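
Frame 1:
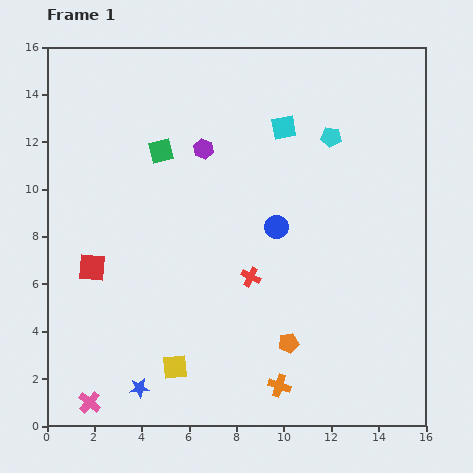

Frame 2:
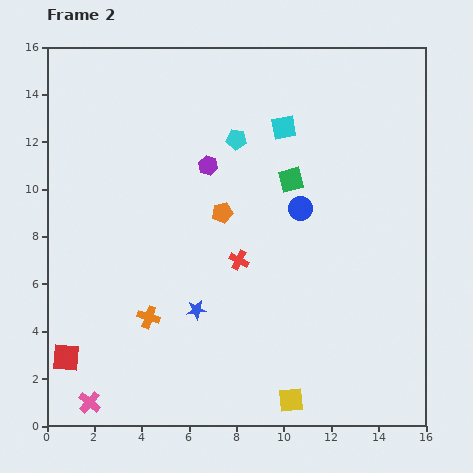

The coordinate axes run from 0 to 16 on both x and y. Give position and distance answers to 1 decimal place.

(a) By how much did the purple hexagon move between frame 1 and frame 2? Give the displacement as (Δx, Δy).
(0.2, -0.7)

The purple hexagon was at (6.6, 11.7) in frame 1 and (6.8, 11.0) in frame 2.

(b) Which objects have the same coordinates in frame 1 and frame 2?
the cyan square, the pink cross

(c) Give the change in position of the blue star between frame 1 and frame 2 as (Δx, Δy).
(2.4, 3.3)

The blue star was at (3.9, 1.6) in frame 1 and (6.3, 4.9) in frame 2.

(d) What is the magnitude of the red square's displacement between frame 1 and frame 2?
4.0

The red square moved from (1.9, 6.7) to (0.8, 2.9), a distance of √(1.1² + 3.8²) ≈ 4.0.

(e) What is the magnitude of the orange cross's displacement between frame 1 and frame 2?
6.2

The orange cross moved from (9.8, 1.7) to (4.3, 4.6), a distance of √(5.5² + 2.9²) ≈ 6.2.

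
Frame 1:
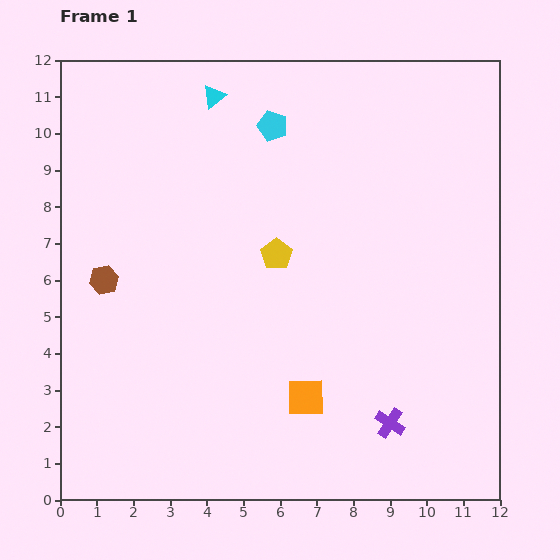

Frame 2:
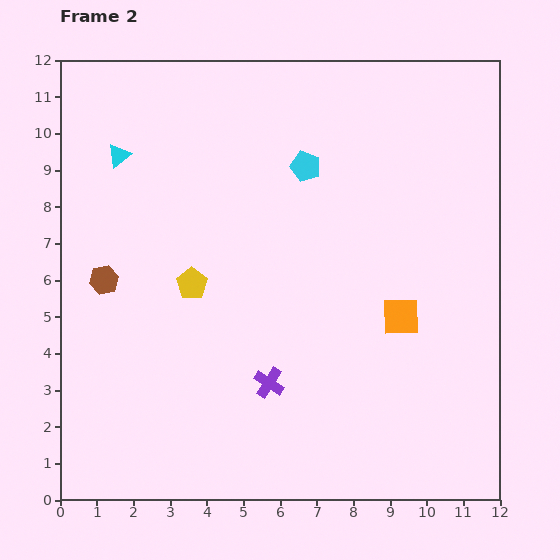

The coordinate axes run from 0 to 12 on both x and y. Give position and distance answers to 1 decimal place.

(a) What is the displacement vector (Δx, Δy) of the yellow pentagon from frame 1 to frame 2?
(-2.3, -0.8)

The yellow pentagon was at (5.9, 6.7) in frame 1 and (3.6, 5.9) in frame 2.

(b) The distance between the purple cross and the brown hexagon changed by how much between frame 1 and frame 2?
-3.4

Distance in frame 1: 8.7. Distance in frame 2: 5.3.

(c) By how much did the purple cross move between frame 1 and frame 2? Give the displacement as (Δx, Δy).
(-3.3, 1.1)

The purple cross was at (9.0, 2.1) in frame 1 and (5.7, 3.2) in frame 2.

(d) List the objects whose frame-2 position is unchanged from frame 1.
the brown hexagon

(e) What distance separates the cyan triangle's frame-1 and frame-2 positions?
3.1

The cyan triangle moved from (4.2, 11.0) to (1.6, 9.4), a distance of √(2.6² + 1.6²) ≈ 3.1.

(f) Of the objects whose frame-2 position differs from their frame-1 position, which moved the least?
the cyan pentagon

(moved 1.4)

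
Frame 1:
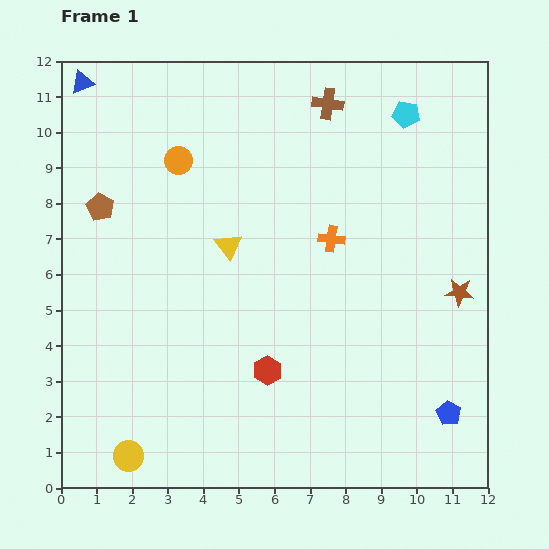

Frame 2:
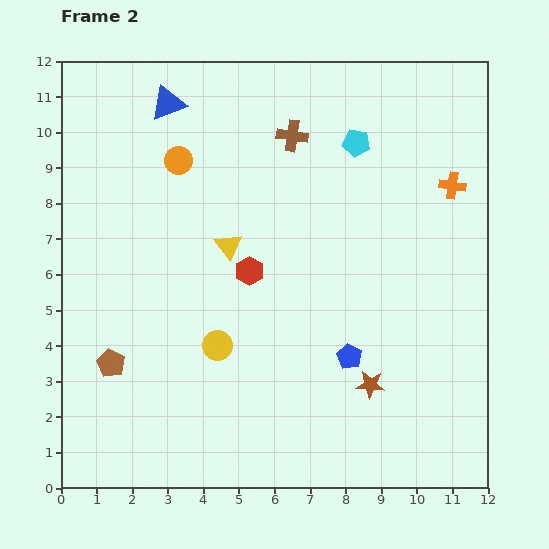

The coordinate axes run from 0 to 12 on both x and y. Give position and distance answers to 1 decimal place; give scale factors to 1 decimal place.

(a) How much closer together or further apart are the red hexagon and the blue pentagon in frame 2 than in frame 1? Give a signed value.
-1.5

Distance in frame 1: 5.2. Distance in frame 2: 3.7.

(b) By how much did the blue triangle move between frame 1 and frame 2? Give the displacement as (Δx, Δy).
(2.4, -0.6)

The blue triangle was at (0.6, 11.4) in frame 1 and (3.0, 10.8) in frame 2.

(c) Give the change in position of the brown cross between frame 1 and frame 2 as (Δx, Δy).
(-1.0, -0.9)

The brown cross was at (7.5, 10.8) in frame 1 and (6.5, 9.9) in frame 2.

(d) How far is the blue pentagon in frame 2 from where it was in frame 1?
3.2

The blue pentagon moved from (10.9, 2.1) to (8.1, 3.7), a distance of √(2.8² + 1.6²) ≈ 3.2.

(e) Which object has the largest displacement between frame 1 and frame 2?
the brown pentagon

(moved 4.4; next 4.0)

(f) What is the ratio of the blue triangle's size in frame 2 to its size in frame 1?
1.5×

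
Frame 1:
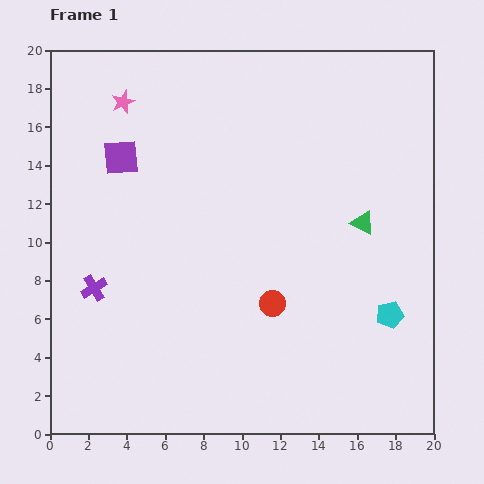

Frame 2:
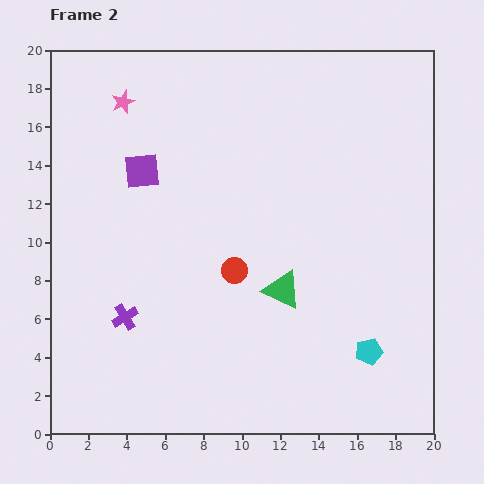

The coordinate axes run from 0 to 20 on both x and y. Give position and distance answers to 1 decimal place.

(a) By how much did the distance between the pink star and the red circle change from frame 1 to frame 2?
-2.6

Distance in frame 1: 13.1. Distance in frame 2: 10.5.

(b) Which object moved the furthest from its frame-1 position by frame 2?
the green triangle

(moved 5.5; next 2.6)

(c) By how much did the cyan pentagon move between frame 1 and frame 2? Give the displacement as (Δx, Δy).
(-1.1, -1.9)

The cyan pentagon was at (17.7, 6.2) in frame 1 and (16.6, 4.3) in frame 2.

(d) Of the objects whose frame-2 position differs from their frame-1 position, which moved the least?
the purple square

(moved 1.3)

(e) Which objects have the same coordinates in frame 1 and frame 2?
the pink star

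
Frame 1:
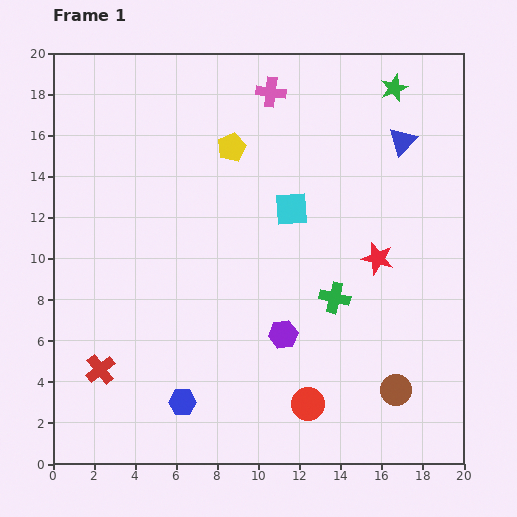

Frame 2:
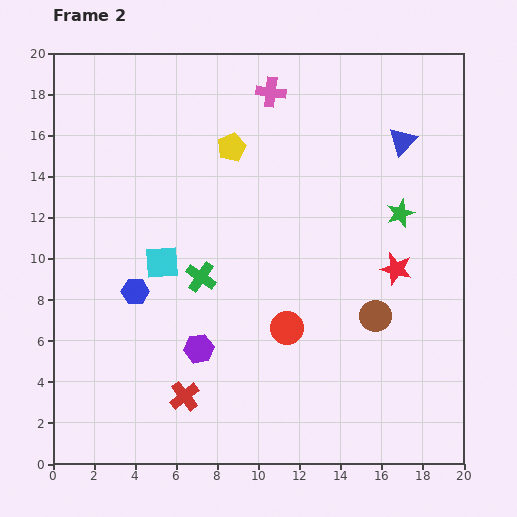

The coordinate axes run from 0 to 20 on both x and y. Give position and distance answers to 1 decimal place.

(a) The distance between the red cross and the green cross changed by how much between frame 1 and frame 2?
-6.0

Distance in frame 1: 11.9. Distance in frame 2: 5.9.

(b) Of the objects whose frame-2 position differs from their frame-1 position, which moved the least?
the red star

(moved 1.0)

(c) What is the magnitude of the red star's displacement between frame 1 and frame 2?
1.0

The red star moved from (15.8, 10.0) to (16.7, 9.5), a distance of √(0.9² + 0.5²) ≈ 1.0.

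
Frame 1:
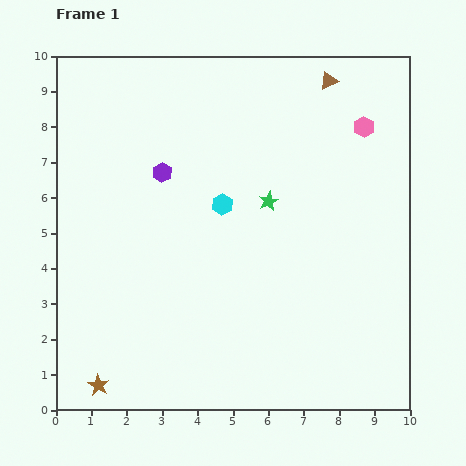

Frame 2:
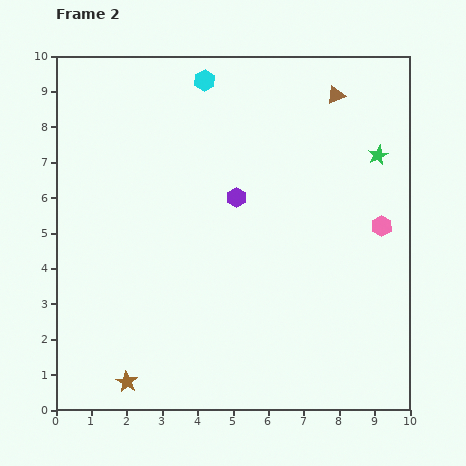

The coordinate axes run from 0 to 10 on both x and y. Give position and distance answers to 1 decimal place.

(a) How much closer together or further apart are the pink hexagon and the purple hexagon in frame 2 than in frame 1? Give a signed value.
-1.6

Distance in frame 1: 5.8. Distance in frame 2: 4.2.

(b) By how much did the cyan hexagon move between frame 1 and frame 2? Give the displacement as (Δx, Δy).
(-0.5, 3.5)

The cyan hexagon was at (4.7, 5.8) in frame 1 and (4.2, 9.3) in frame 2.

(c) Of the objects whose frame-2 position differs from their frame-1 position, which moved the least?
the brown triangle

(moved 0.4)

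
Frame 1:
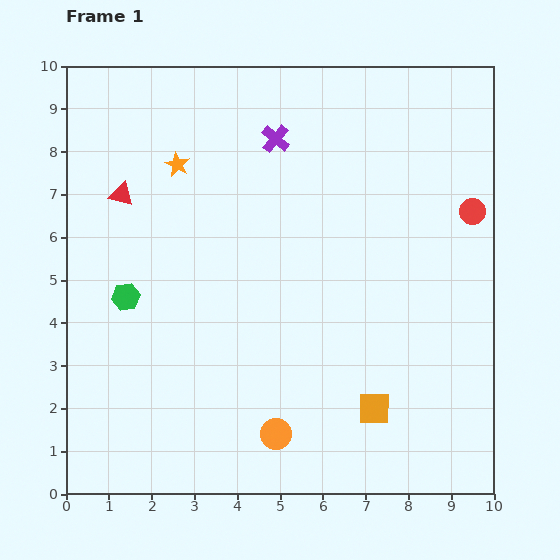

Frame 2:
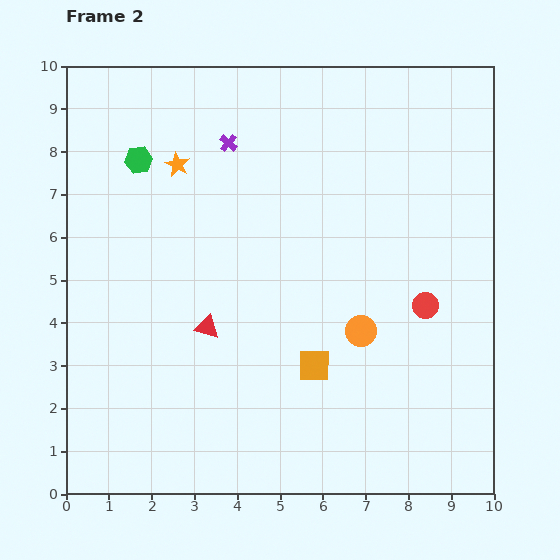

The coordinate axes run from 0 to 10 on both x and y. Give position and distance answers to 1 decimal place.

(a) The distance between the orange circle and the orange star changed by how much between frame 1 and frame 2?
-0.9

Distance in frame 1: 6.7. Distance in frame 2: 5.8.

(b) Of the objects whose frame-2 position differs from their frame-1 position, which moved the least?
the purple cross

(moved 1.1)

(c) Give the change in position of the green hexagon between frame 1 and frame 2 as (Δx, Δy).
(0.3, 3.2)

The green hexagon was at (1.4, 4.6) in frame 1 and (1.7, 7.8) in frame 2.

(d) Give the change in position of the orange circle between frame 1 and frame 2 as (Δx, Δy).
(2.0, 2.4)

The orange circle was at (4.9, 1.4) in frame 1 and (6.9, 3.8) in frame 2.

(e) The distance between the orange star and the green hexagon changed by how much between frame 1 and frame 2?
-2.4

Distance in frame 1: 3.3. Distance in frame 2: 0.9.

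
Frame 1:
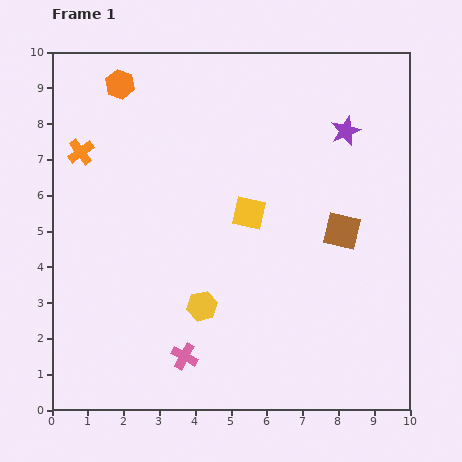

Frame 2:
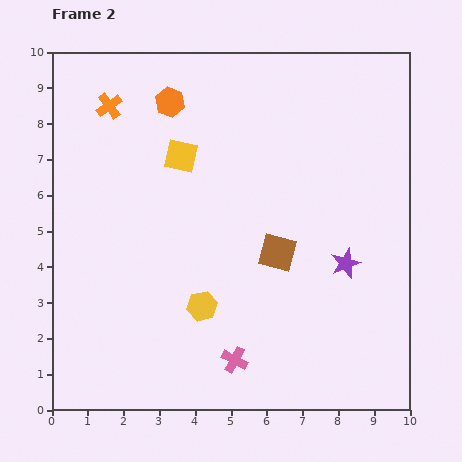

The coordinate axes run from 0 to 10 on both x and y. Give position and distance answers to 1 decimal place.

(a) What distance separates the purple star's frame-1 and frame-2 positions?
3.7

The purple star moved from (8.2, 7.8) to (8.2, 4.1), a distance of √(0.0² + 3.7²) ≈ 3.7.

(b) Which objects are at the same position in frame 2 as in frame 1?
the yellow hexagon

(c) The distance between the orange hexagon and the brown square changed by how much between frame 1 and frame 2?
-2.2

Distance in frame 1: 7.4. Distance in frame 2: 5.2.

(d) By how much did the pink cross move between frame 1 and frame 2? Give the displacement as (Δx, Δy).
(1.4, -0.1)

The pink cross was at (3.7, 1.5) in frame 1 and (5.1, 1.4) in frame 2.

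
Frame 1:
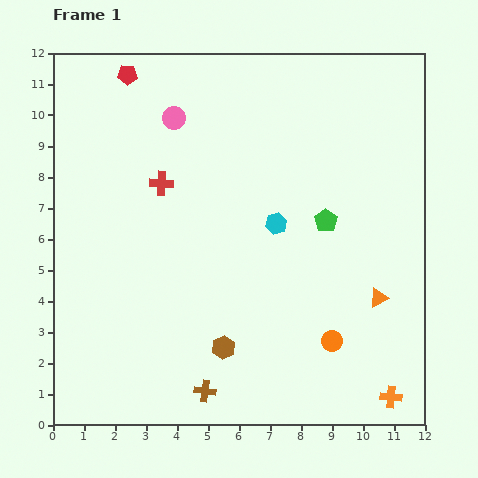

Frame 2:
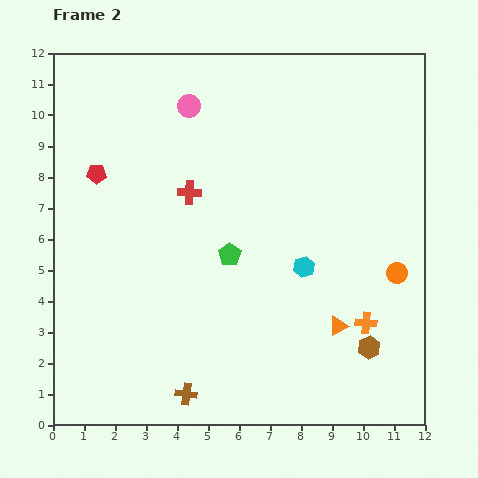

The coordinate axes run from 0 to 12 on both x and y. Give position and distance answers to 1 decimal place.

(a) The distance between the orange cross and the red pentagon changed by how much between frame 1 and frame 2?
-3.5

Distance in frame 1: 13.4. Distance in frame 2: 9.9.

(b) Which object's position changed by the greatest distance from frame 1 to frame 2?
the brown hexagon

(moved 4.7; next 3.4)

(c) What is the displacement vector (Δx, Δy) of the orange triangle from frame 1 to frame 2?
(-1.3, -0.9)

The orange triangle was at (10.5, 4.1) in frame 1 and (9.2, 3.2) in frame 2.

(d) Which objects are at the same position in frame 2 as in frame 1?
none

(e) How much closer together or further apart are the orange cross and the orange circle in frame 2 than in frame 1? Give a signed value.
-0.7

Distance in frame 1: 2.6. Distance in frame 2: 1.9.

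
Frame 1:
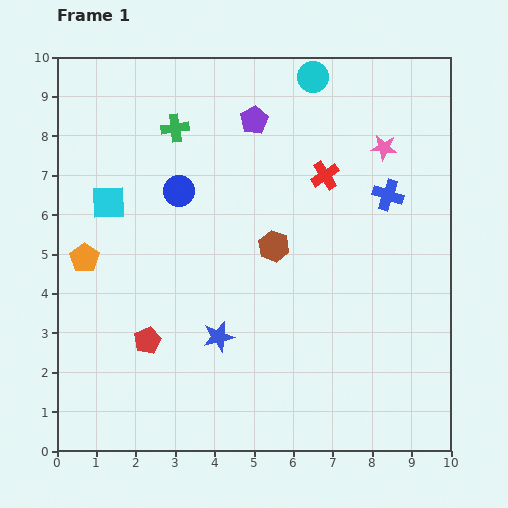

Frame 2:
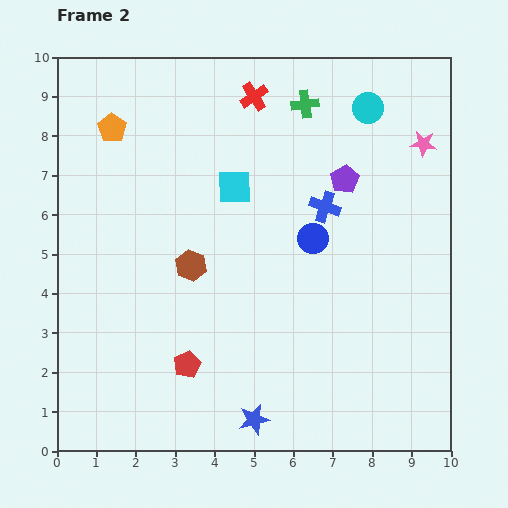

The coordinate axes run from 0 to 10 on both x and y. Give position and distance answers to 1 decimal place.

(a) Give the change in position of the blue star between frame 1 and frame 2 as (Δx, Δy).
(0.9, -2.1)

The blue star was at (4.1, 2.9) in frame 1 and (5.0, 0.8) in frame 2.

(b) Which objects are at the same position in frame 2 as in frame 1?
none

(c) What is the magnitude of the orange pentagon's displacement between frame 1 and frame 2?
3.4

The orange pentagon moved from (0.7, 4.9) to (1.4, 8.2), a distance of √(0.7² + 3.3²) ≈ 3.4.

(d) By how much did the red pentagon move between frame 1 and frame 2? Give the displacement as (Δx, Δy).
(1.0, -0.6)

The red pentagon was at (2.3, 2.8) in frame 1 and (3.3, 2.2) in frame 2.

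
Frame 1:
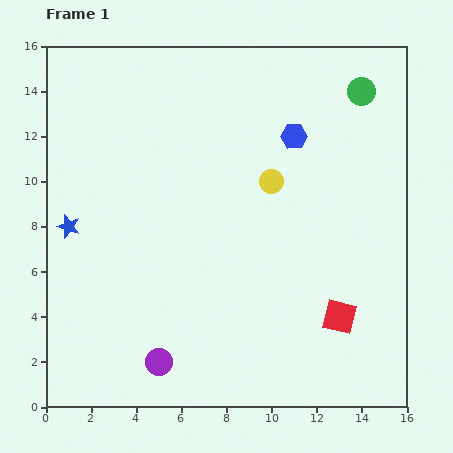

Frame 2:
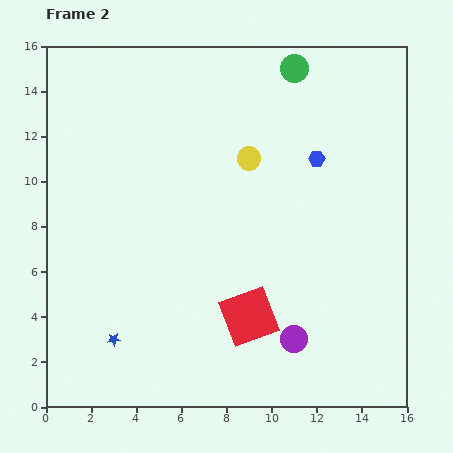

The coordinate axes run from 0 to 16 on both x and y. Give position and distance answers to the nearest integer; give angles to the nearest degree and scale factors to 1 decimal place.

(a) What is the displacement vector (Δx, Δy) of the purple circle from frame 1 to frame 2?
(6, 1)

The purple circle was at (5, 2) in frame 1 and (11, 3) in frame 2.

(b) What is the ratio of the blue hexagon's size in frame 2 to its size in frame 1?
0.6×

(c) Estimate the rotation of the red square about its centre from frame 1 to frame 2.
34° counter-clockwise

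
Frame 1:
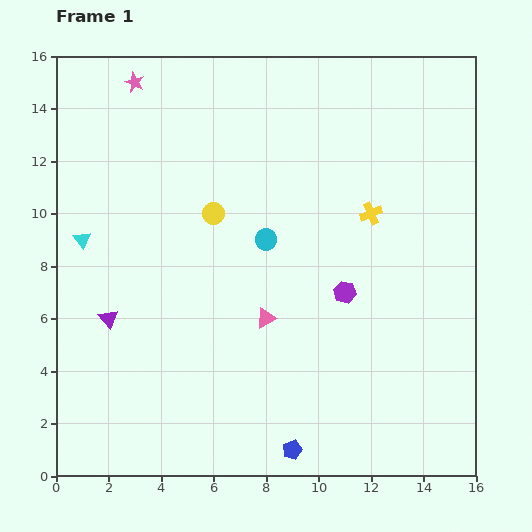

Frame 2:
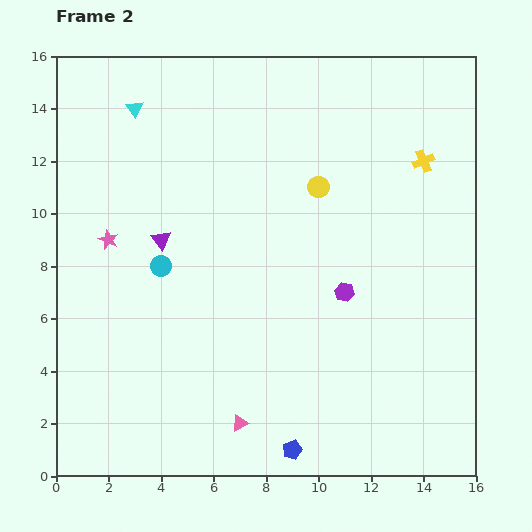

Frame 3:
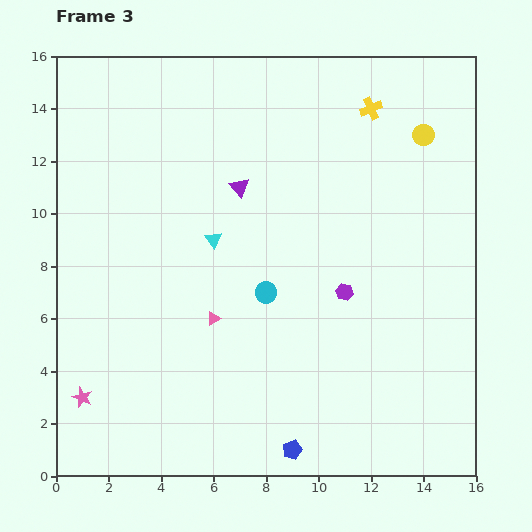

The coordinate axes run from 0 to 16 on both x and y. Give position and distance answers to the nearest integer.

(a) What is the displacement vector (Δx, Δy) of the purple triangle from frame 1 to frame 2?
(2, 3)

The purple triangle was at (2, 6) in frame 1 and (4, 9) in frame 2.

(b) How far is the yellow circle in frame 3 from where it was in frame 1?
9

The yellow circle moved from (6, 10) to (14, 13), a distance of √(8² + 3²) ≈ 9.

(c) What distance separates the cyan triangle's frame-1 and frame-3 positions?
5

The cyan triangle moved from (1, 9) to (6, 9), a distance of √(5² + 0²) ≈ 5.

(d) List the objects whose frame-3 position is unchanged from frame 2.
the purple hexagon, the blue pentagon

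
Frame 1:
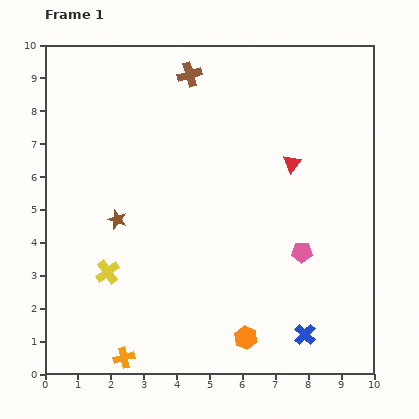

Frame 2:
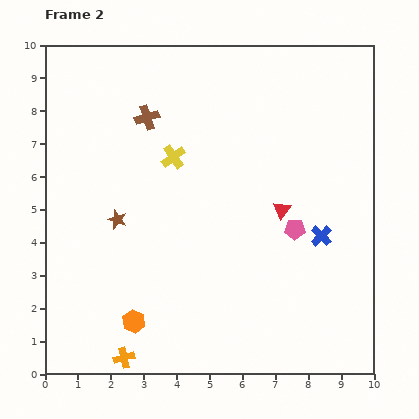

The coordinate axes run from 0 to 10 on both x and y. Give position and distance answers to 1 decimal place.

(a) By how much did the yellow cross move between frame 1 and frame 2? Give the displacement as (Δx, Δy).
(2.0, 3.5)

The yellow cross was at (1.9, 3.1) in frame 1 and (3.9, 6.6) in frame 2.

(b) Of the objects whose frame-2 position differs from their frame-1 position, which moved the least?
the pink pentagon

(moved 0.7)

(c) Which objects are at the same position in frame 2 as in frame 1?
the brown star, the orange cross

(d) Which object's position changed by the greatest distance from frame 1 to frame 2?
the yellow cross

(moved 4.0; next 3.4)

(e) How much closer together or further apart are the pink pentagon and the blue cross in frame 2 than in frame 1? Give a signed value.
-1.7

Distance in frame 1: 2.5. Distance in frame 2: 0.8.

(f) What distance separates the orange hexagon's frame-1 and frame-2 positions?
3.4

The orange hexagon moved from (6.1, 1.1) to (2.7, 1.6), a distance of √(3.4² + 0.5²) ≈ 3.4.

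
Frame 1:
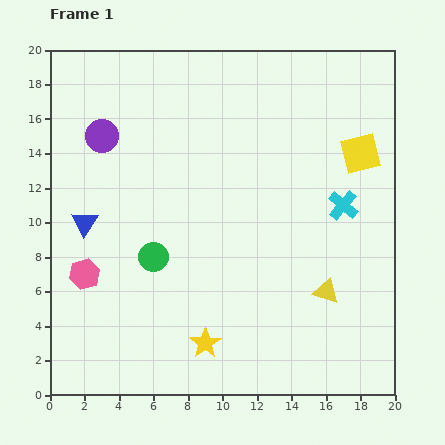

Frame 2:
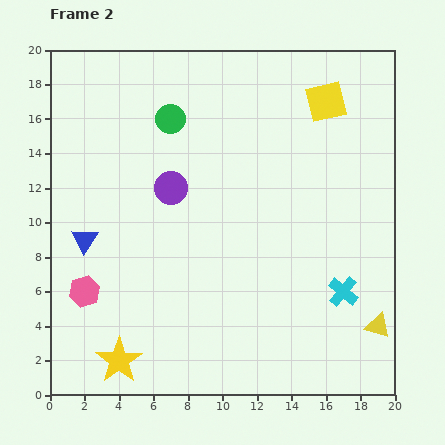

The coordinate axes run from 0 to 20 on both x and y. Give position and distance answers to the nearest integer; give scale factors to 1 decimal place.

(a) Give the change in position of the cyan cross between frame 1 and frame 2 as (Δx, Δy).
(0, -5)

The cyan cross was at (17, 11) in frame 1 and (17, 6) in frame 2.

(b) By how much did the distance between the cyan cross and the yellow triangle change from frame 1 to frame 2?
-2

Distance in frame 1: 5. Distance in frame 2: 3.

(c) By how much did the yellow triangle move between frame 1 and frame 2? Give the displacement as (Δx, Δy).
(3, -2)

The yellow triangle was at (16, 6) in frame 1 and (19, 4) in frame 2.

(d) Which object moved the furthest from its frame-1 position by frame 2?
the green circle

(moved 8; next 5)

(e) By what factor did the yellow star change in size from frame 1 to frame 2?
1.5×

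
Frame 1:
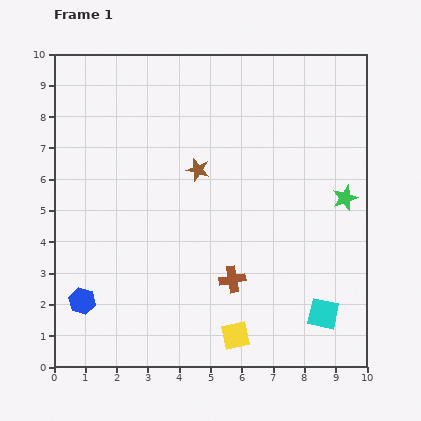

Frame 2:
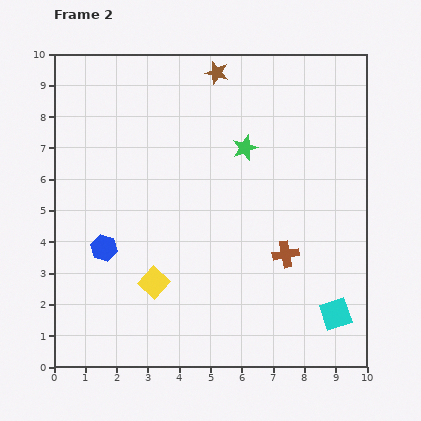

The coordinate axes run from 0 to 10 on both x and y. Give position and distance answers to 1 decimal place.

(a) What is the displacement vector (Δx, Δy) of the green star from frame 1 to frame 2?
(-3.2, 1.6)

The green star was at (9.3, 5.4) in frame 1 and (6.1, 7.0) in frame 2.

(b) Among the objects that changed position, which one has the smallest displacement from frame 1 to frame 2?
the cyan square

(moved 0.4)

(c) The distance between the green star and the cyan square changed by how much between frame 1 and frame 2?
+2.2

Distance in frame 1: 3.8. Distance in frame 2: 6.0.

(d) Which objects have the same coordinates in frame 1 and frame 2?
none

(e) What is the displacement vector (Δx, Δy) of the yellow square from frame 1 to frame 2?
(-2.6, 1.7)

The yellow square was at (5.8, 1.0) in frame 1 and (3.2, 2.7) in frame 2.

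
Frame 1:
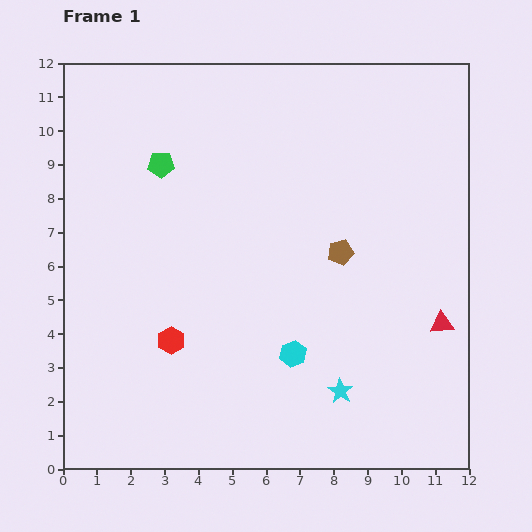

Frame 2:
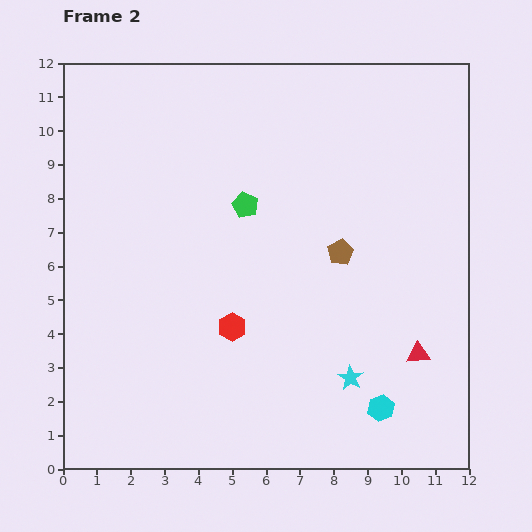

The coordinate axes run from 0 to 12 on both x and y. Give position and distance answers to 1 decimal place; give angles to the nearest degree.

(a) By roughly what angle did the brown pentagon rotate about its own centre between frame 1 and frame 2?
17° counter-clockwise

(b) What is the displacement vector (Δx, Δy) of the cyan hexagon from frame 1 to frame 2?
(2.6, -1.6)

The cyan hexagon was at (6.8, 3.4) in frame 1 and (9.4, 1.8) in frame 2.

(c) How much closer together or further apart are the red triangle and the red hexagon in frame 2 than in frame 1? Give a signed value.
-2.4

Distance in frame 1: 8.0. Distance in frame 2: 5.6.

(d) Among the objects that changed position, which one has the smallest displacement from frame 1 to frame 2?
the cyan star

(moved 0.5)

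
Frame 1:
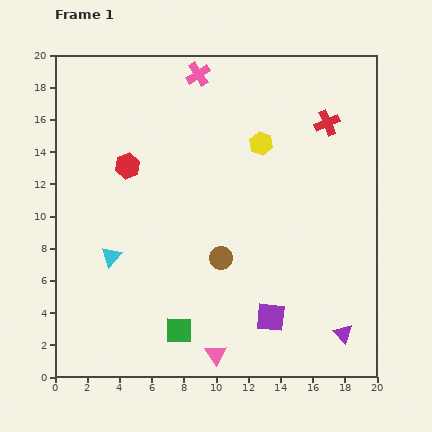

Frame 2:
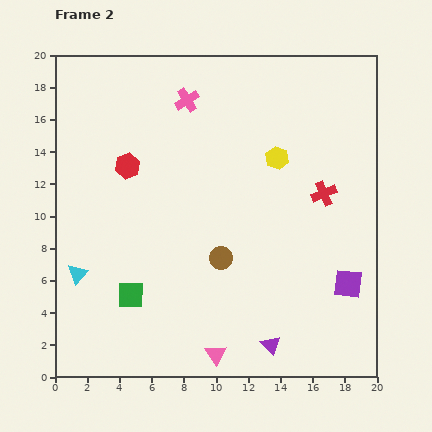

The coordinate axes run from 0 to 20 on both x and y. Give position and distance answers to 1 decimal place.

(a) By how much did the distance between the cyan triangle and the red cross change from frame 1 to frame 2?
+0.3

Distance in frame 1: 15.8. Distance in frame 2: 16.1.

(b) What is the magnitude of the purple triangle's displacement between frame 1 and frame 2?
4.6

The purple triangle moved from (17.9, 2.7) to (13.4, 2.0), a distance of √(4.5² + 0.7²) ≈ 4.6.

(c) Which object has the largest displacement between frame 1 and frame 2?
the purple square

(moved 5.2; next 4.6)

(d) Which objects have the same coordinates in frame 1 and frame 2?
the red hexagon, the pink triangle, the brown circle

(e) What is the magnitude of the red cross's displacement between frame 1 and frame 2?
4.4

The red cross moved from (16.9, 15.8) to (16.7, 11.4), a distance of √(0.2² + 4.4²) ≈ 4.4.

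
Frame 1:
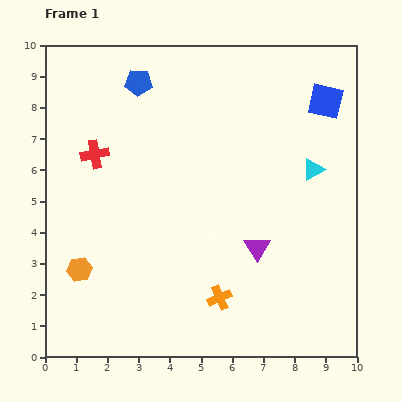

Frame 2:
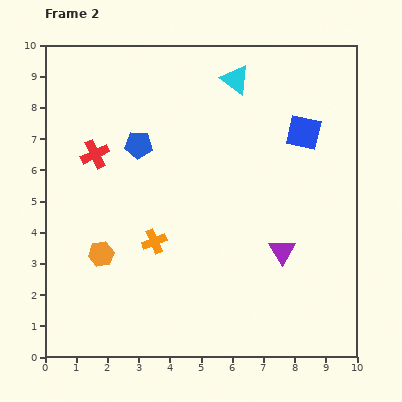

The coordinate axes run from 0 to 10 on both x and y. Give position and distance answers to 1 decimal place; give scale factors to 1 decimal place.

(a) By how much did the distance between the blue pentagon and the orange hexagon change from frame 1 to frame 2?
-2.6

Distance in frame 1: 6.3. Distance in frame 2: 3.7.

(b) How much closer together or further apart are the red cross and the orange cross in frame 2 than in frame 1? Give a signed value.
-2.7

Distance in frame 1: 6.1. Distance in frame 2: 3.4.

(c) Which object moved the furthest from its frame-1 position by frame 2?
the cyan triangle

(moved 3.8; next 2.8)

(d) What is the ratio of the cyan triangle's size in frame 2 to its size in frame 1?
1.3×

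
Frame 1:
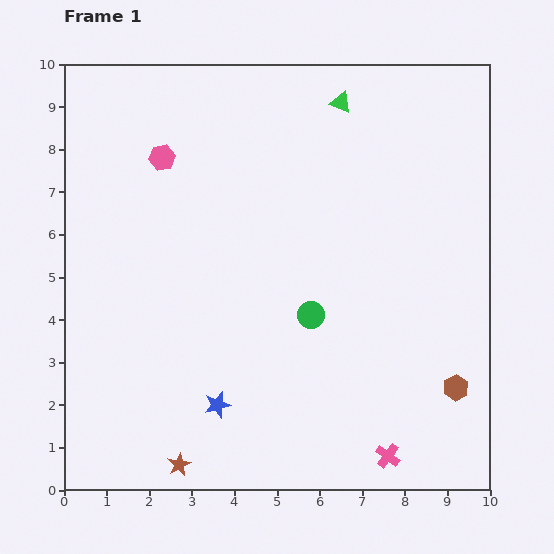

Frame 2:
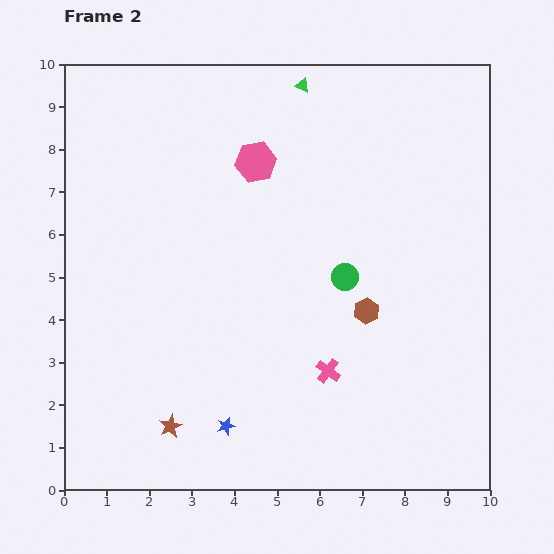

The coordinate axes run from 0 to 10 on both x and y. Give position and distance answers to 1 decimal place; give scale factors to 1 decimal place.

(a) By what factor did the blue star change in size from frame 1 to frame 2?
0.7×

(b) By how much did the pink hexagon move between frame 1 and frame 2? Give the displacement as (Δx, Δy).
(2.2, -0.1)

The pink hexagon was at (2.3, 7.8) in frame 1 and (4.5, 7.7) in frame 2.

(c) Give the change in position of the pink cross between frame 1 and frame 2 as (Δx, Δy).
(-1.4, 2.0)

The pink cross was at (7.6, 0.8) in frame 1 and (6.2, 2.8) in frame 2.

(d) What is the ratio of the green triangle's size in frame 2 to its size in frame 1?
0.7×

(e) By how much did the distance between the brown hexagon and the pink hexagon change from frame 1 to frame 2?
-4.4

Distance in frame 1: 8.8. Distance in frame 2: 4.4.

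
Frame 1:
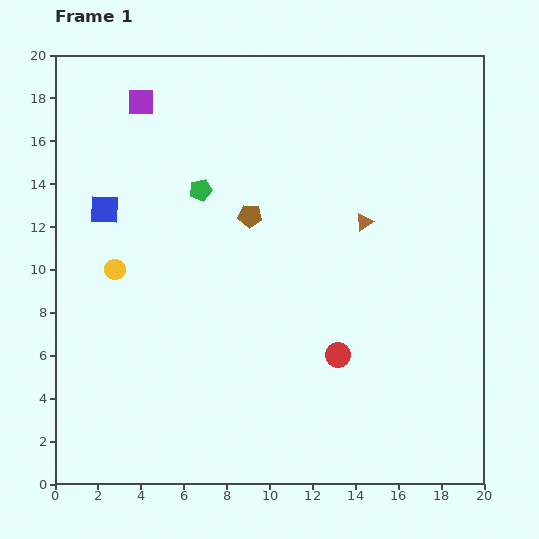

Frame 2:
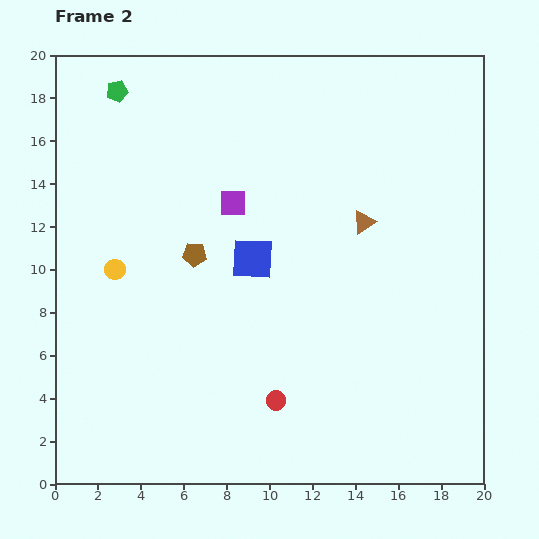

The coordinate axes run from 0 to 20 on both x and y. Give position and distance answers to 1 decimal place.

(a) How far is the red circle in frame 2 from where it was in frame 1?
3.6

The red circle moved from (13.2, 6.0) to (10.3, 3.9), a distance of √(2.9² + 2.1²) ≈ 3.6.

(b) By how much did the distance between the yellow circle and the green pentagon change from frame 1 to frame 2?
+2.9

Distance in frame 1: 5.4. Distance in frame 2: 8.3.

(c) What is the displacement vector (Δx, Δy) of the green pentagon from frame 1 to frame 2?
(-3.9, 4.6)

The green pentagon was at (6.8, 13.7) in frame 1 and (2.9, 18.3) in frame 2.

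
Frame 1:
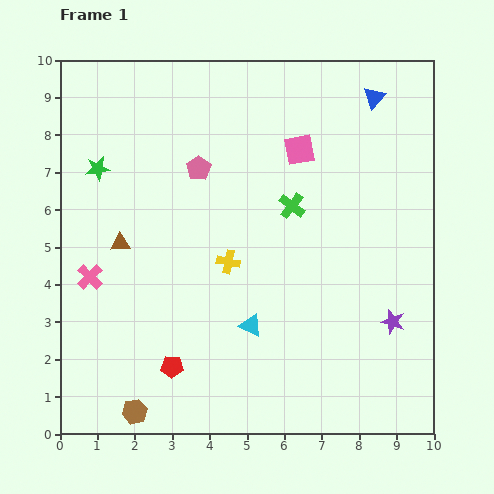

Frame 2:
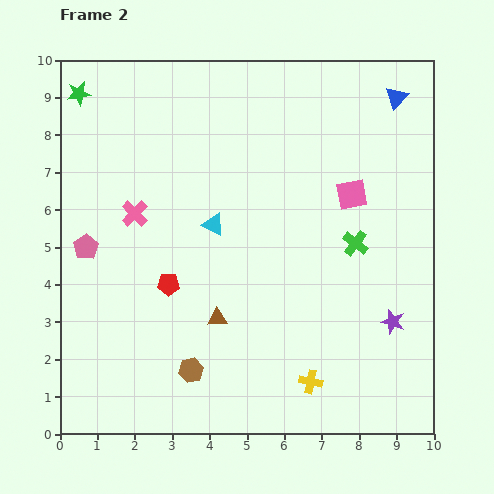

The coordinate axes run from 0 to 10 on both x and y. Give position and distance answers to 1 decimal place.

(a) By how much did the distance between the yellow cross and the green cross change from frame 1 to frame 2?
+1.6

Distance in frame 1: 2.3. Distance in frame 2: 3.9.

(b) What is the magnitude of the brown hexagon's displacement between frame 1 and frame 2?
1.9

The brown hexagon moved from (2.0, 0.6) to (3.5, 1.7), a distance of √(1.5² + 1.1²) ≈ 1.9.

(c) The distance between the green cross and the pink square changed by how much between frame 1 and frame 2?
-0.2

Distance in frame 1: 1.5. Distance in frame 2: 1.3.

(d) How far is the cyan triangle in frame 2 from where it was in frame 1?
2.9

The cyan triangle moved from (5.1, 2.9) to (4.1, 5.6), a distance of √(1.0² + 2.7²) ≈ 2.9.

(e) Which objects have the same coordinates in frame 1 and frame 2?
the purple star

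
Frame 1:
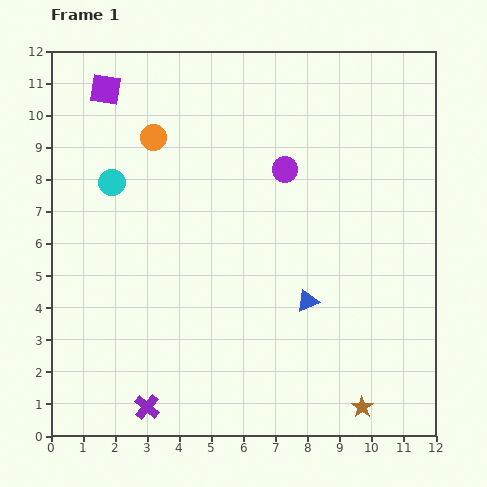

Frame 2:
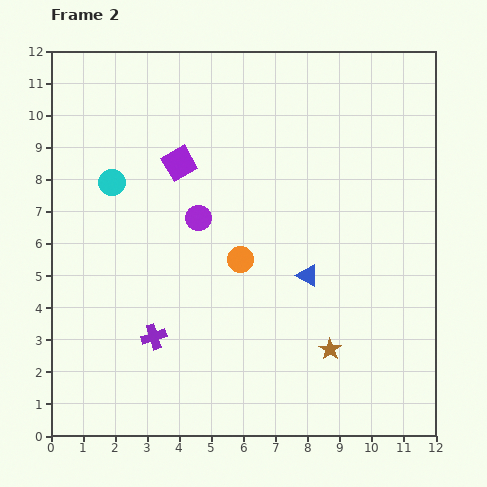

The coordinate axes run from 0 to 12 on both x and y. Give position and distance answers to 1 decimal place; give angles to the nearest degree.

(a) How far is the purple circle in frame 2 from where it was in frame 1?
3.1

The purple circle moved from (7.3, 8.3) to (4.6, 6.8), a distance of √(2.7² + 1.5²) ≈ 3.1.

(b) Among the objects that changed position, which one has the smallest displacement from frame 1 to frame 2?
the blue triangle

(moved 0.8)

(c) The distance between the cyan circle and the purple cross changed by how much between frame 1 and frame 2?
-2.1

Distance in frame 1: 7.1. Distance in frame 2: 5.0.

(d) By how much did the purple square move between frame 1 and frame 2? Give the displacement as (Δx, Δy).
(2.3, -2.3)

The purple square was at (1.7, 10.8) in frame 1 and (4.0, 8.5) in frame 2.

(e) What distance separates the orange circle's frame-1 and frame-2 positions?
4.7

The orange circle moved from (3.2, 9.3) to (5.9, 5.5), a distance of √(2.7² + 3.8²) ≈ 4.7.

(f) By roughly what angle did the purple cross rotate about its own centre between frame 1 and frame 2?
32° clockwise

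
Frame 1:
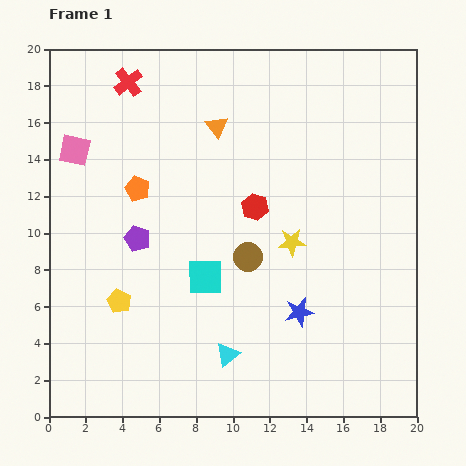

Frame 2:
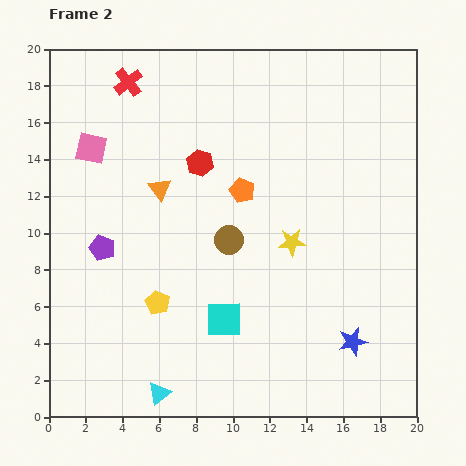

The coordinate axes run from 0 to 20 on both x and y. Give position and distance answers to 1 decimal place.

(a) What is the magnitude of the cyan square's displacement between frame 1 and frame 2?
2.5

The cyan square moved from (8.5, 7.6) to (9.5, 5.3), a distance of √(1.0² + 2.3²) ≈ 2.5.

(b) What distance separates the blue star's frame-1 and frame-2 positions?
3.3

The blue star moved from (13.6, 5.7) to (16.5, 4.1), a distance of √(2.9² + 1.6²) ≈ 3.3.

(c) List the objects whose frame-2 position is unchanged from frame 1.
the yellow star, the red cross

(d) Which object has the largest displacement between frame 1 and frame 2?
the orange pentagon

(moved 5.7; next 4.6)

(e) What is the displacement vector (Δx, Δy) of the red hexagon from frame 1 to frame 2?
(-3.0, 2.4)

The red hexagon was at (11.2, 11.4) in frame 1 and (8.2, 13.8) in frame 2.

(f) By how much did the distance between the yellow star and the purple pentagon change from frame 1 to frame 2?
+1.9

Distance in frame 1: 8.4. Distance in frame 2: 10.3.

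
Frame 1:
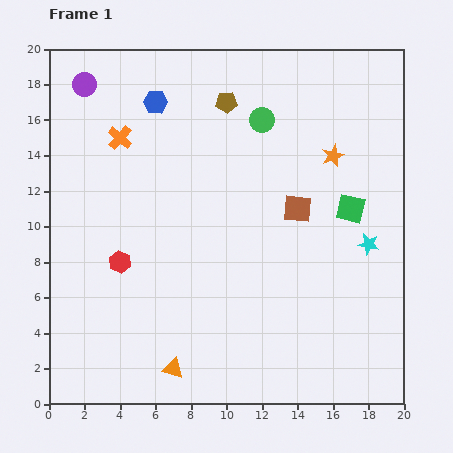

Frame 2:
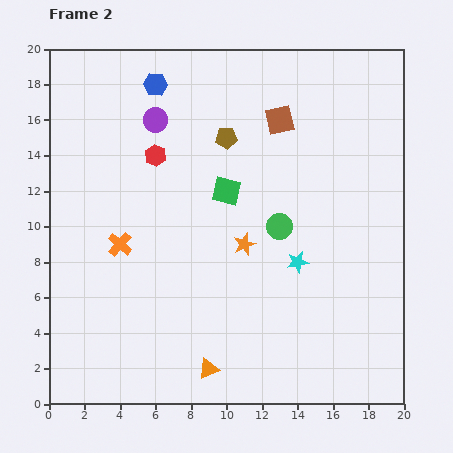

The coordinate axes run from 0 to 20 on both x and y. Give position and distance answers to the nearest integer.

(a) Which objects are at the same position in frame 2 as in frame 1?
none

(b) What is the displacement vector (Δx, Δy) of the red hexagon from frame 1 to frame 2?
(2, 6)

The red hexagon was at (4, 8) in frame 1 and (6, 14) in frame 2.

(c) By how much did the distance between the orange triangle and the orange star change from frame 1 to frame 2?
-8

Distance in frame 1: 15. Distance in frame 2: 7.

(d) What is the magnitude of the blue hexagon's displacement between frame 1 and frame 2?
1

The blue hexagon moved from (6, 17) to (6, 18), a distance of √(0² + 1²) ≈ 1.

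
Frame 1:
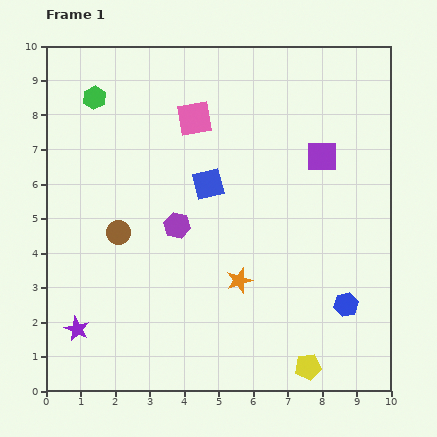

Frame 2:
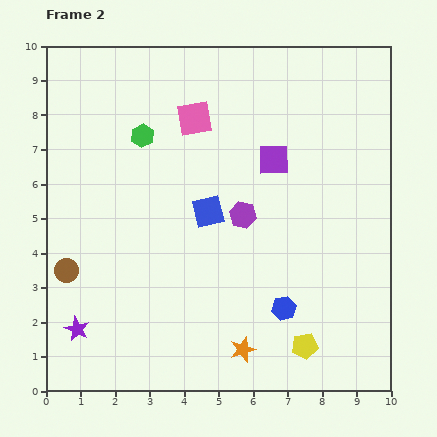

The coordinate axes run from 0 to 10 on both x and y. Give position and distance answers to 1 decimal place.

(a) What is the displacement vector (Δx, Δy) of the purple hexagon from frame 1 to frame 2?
(1.9, 0.3)

The purple hexagon was at (3.8, 4.8) in frame 1 and (5.7, 5.1) in frame 2.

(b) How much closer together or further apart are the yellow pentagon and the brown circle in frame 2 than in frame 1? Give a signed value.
+0.5

Distance in frame 1: 6.7. Distance in frame 2: 7.2.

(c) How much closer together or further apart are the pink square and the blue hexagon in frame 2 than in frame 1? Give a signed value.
-0.9

Distance in frame 1: 7.0. Distance in frame 2: 6.1.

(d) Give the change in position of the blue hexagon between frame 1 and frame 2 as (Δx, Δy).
(-1.8, -0.1)

The blue hexagon was at (8.7, 2.5) in frame 1 and (6.9, 2.4) in frame 2.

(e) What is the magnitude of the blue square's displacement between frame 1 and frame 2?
0.8

The blue square moved from (4.7, 6.0) to (4.7, 5.2), a distance of √(0.0² + 0.8²) ≈ 0.8.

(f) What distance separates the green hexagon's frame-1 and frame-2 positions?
1.8

The green hexagon moved from (1.4, 8.5) to (2.8, 7.4), a distance of √(1.4² + 1.1²) ≈ 1.8.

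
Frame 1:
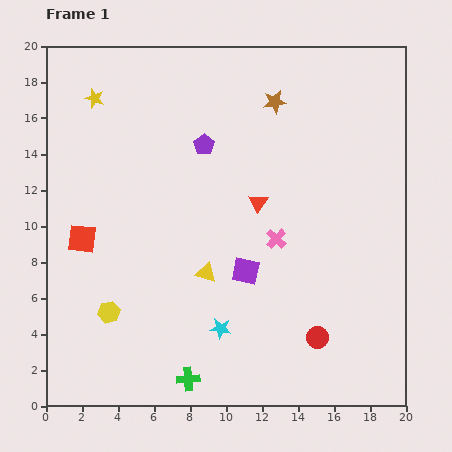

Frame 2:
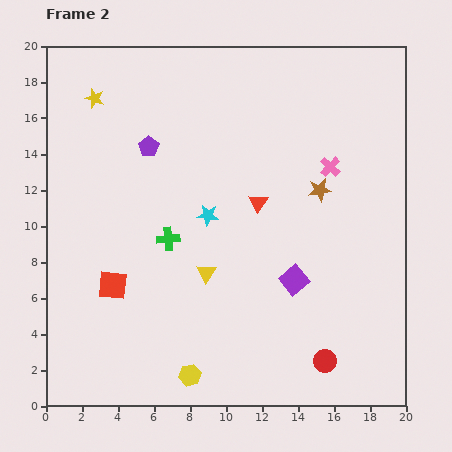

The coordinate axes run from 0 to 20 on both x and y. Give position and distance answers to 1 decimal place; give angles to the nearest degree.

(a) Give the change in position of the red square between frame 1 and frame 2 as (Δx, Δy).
(1.7, -2.6)

The red square was at (2.0, 9.3) in frame 1 and (3.7, 6.7) in frame 2.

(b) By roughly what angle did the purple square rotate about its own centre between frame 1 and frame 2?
39° clockwise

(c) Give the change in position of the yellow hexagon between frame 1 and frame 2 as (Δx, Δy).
(4.5, -3.5)

The yellow hexagon was at (3.5, 5.2) in frame 1 and (8.0, 1.7) in frame 2.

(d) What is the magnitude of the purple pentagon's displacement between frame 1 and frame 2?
3.1

The purple pentagon moved from (8.8, 14.5) to (5.7, 14.4), a distance of √(3.1² + 0.1²) ≈ 3.1.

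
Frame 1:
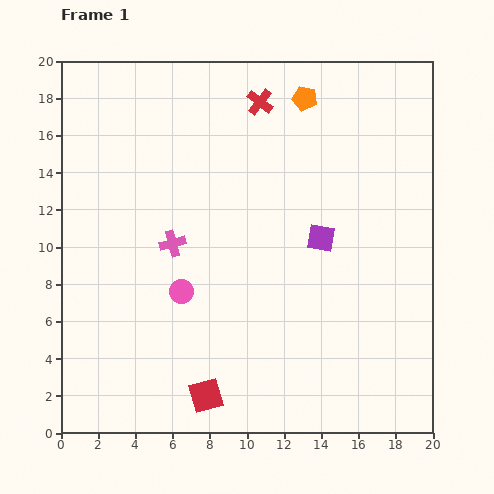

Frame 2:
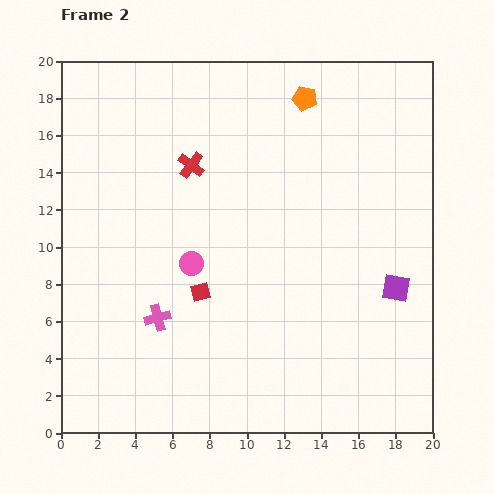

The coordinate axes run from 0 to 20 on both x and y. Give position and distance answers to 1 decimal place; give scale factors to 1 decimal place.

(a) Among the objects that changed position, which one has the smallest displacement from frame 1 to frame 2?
the pink circle

(moved 1.6)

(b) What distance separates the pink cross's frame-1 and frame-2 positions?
4.1

The pink cross moved from (6.0, 10.2) to (5.2, 6.2), a distance of √(0.8² + 4.0²) ≈ 4.1.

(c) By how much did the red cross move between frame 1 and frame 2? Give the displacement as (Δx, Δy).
(-3.7, -3.4)

The red cross was at (10.7, 17.8) in frame 1 and (7.0, 14.4) in frame 2.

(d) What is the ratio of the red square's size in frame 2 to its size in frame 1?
0.6×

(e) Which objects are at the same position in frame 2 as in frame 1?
the orange pentagon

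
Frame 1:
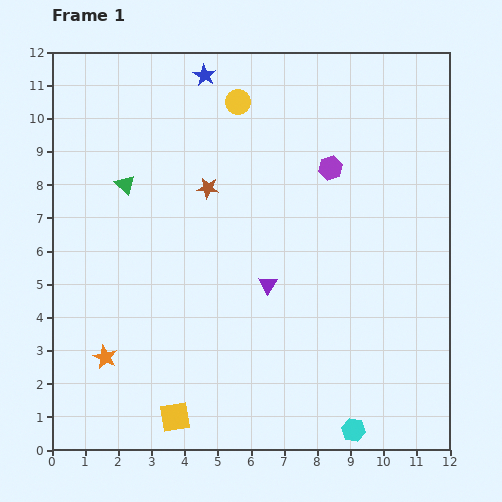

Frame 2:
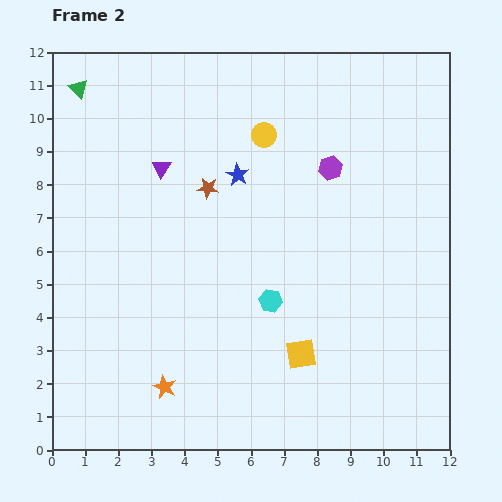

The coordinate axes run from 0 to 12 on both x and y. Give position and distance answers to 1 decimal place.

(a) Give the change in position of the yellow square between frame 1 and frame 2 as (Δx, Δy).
(3.8, 1.9)

The yellow square was at (3.7, 1.0) in frame 1 and (7.5, 2.9) in frame 2.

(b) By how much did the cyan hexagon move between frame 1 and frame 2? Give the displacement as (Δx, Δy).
(-2.5, 3.9)

The cyan hexagon was at (9.1, 0.6) in frame 1 and (6.6, 4.5) in frame 2.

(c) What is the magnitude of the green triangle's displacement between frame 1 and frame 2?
3.2

The green triangle moved from (2.2, 8.0) to (0.8, 10.9), a distance of √(1.4² + 2.9²) ≈ 3.2.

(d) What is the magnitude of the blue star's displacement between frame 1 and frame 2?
3.2

The blue star moved from (4.6, 11.3) to (5.6, 8.3), a distance of √(1.0² + 3.0²) ≈ 3.2.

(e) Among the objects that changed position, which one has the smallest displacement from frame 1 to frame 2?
the yellow circle

(moved 1.3)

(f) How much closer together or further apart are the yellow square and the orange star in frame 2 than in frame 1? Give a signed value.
+1.4

Distance in frame 1: 2.8. Distance in frame 2: 4.2.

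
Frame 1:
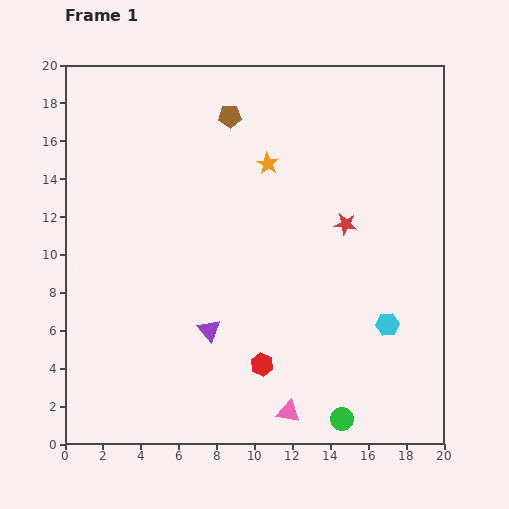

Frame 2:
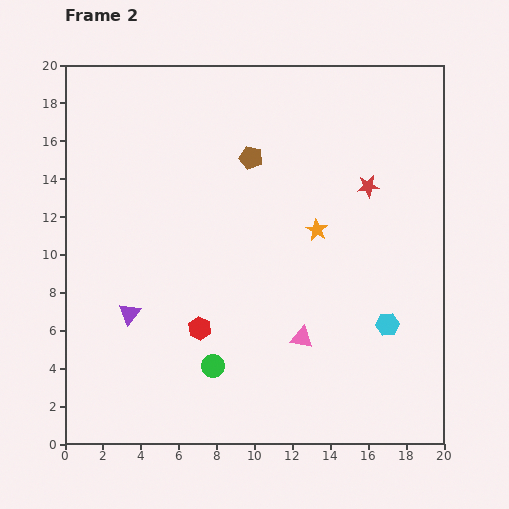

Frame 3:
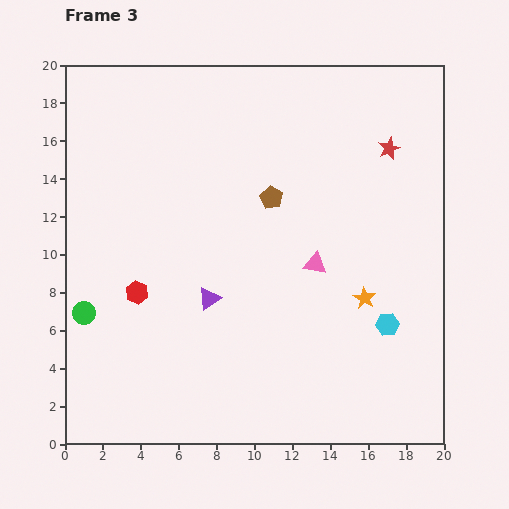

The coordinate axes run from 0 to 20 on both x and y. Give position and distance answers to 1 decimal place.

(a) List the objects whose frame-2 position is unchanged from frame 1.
the cyan hexagon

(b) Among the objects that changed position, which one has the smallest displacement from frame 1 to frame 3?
the purple triangle

(moved 1.7)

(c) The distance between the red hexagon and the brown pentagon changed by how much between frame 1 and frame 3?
-4.5

Distance in frame 1: 13.2. Distance in frame 3: 8.7.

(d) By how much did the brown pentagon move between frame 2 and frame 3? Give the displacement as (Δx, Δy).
(1.1, -2.1)

The brown pentagon was at (9.8, 15.1) in frame 2 and (10.9, 13.0) in frame 3.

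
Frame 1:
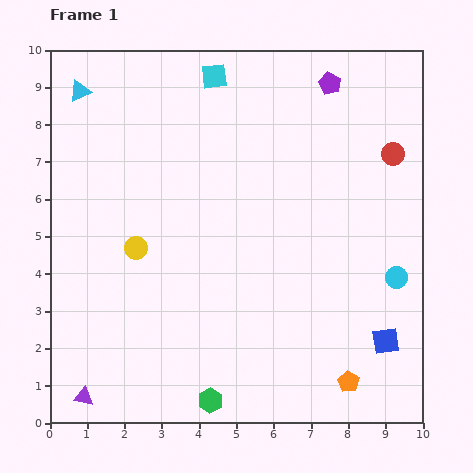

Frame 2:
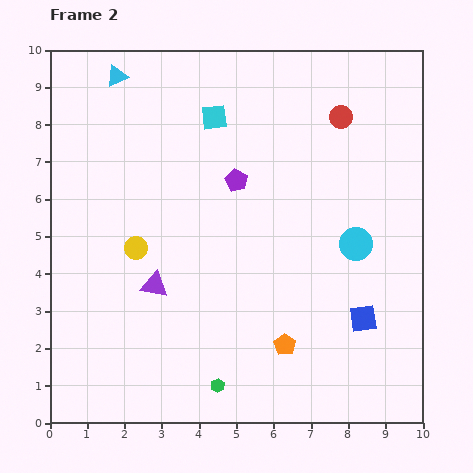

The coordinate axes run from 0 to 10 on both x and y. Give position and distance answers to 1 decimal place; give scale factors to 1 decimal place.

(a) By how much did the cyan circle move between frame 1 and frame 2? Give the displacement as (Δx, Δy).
(-1.1, 0.9)

The cyan circle was at (9.3, 3.9) in frame 1 and (8.2, 4.8) in frame 2.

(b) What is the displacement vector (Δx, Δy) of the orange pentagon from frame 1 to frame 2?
(-1.7, 1.0)

The orange pentagon was at (8.0, 1.1) in frame 1 and (6.3, 2.1) in frame 2.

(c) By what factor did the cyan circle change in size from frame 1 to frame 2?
1.5×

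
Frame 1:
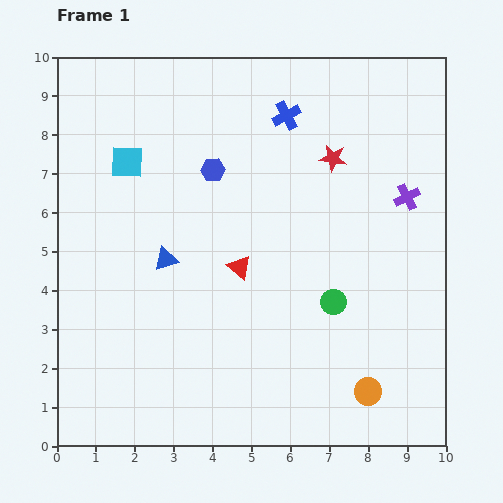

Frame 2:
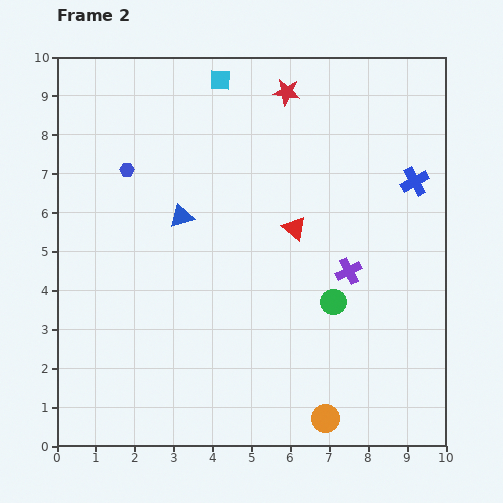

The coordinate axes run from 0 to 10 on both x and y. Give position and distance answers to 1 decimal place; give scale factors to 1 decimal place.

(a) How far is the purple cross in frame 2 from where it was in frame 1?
2.4

The purple cross moved from (9.0, 6.4) to (7.5, 4.5), a distance of √(1.5² + 1.9²) ≈ 2.4.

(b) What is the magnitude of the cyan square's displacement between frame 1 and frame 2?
3.2

The cyan square moved from (1.8, 7.3) to (4.2, 9.4), a distance of √(2.4² + 2.1²) ≈ 3.2.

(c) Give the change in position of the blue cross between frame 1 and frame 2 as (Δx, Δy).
(3.3, -1.7)

The blue cross was at (5.9, 8.5) in frame 1 and (9.2, 6.8) in frame 2.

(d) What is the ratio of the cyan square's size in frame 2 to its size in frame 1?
0.6×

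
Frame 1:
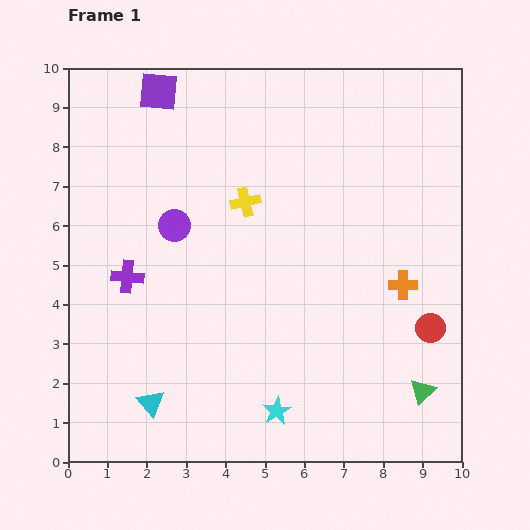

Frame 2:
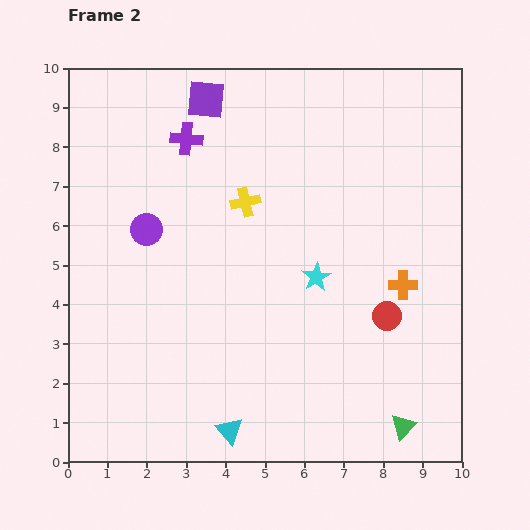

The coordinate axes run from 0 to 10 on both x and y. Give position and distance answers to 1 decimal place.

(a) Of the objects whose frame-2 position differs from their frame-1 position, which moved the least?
the purple circle

(moved 0.7)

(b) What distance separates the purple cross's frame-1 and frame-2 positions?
3.8

The purple cross moved from (1.5, 4.7) to (3.0, 8.2), a distance of √(1.5² + 3.5²) ≈ 3.8.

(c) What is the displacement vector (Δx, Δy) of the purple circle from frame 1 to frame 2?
(-0.7, -0.1)

The purple circle was at (2.7, 6.0) in frame 1 and (2.0, 5.9) in frame 2.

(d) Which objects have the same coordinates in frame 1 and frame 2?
the orange cross, the yellow cross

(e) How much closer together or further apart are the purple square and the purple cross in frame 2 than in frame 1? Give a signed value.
-3.7

Distance in frame 1: 4.8. Distance in frame 2: 1.1.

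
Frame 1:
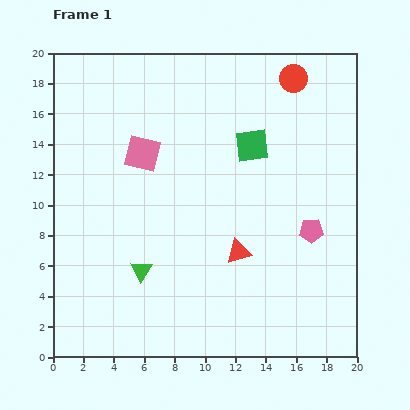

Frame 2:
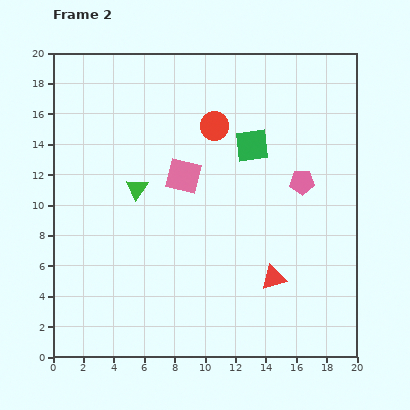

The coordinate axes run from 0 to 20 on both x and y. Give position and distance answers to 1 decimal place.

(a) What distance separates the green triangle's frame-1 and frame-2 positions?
5.4

The green triangle moved from (5.8, 5.7) to (5.5, 11.1), a distance of √(0.3² + 5.4²) ≈ 5.4.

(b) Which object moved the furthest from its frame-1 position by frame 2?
the red circle

(moved 6.1; next 5.4)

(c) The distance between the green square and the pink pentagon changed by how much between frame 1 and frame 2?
-2.7

Distance in frame 1: 6.8. Distance in frame 2: 4.1.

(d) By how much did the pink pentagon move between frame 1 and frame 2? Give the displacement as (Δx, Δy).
(-0.6, 3.2)

The pink pentagon was at (17.0, 8.3) in frame 1 and (16.4, 11.5) in frame 2.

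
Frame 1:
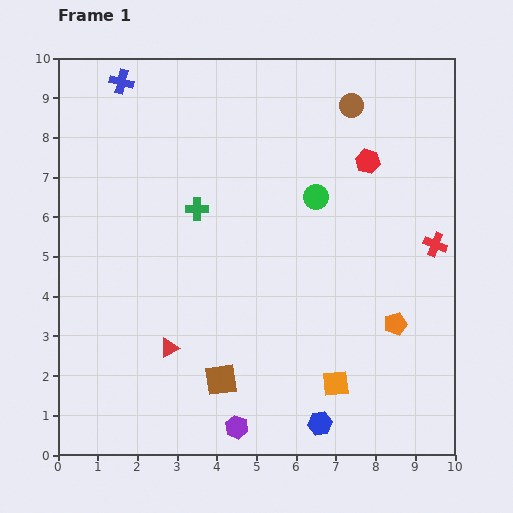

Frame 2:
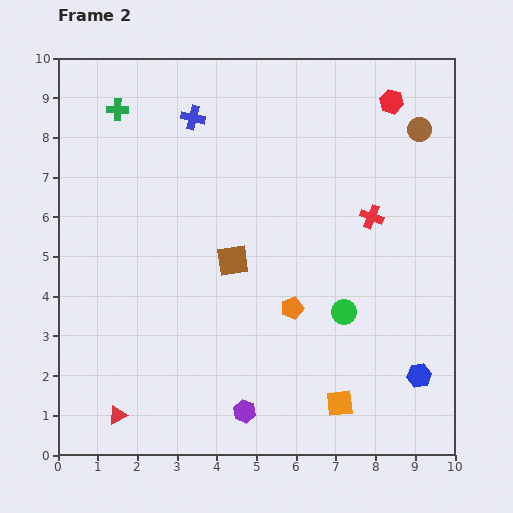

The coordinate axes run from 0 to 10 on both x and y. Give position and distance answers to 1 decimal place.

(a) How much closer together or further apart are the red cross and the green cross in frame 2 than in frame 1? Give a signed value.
+0.8

Distance in frame 1: 6.1. Distance in frame 2: 6.9.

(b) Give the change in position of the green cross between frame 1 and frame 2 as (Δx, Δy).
(-2.0, 2.5)

The green cross was at (3.5, 6.2) in frame 1 and (1.5, 8.7) in frame 2.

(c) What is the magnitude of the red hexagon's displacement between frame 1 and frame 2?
1.6

The red hexagon moved from (7.8, 7.4) to (8.4, 8.9), a distance of √(0.6² + 1.5²) ≈ 1.6.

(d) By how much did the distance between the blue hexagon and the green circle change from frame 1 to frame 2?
-3.2

Distance in frame 1: 5.7. Distance in frame 2: 2.5.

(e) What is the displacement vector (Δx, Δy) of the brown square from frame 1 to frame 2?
(0.3, 3.0)

The brown square was at (4.1, 1.9) in frame 1 and (4.4, 4.9) in frame 2.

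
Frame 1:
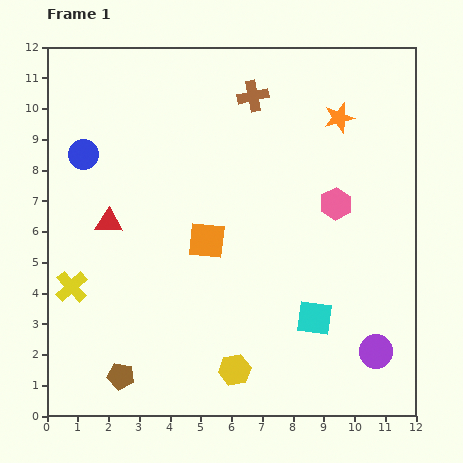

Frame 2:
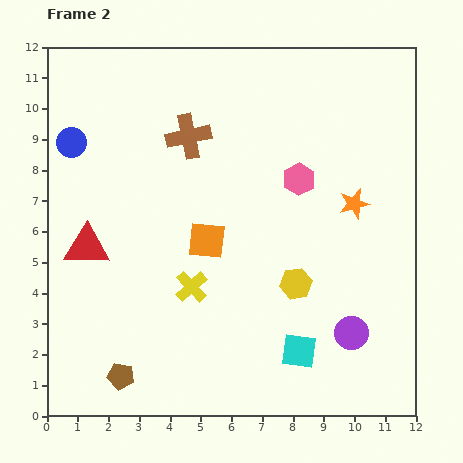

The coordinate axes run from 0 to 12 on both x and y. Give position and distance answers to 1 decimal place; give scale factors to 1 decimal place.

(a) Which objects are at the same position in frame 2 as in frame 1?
the brown pentagon, the orange square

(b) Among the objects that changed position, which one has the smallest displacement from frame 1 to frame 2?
the blue circle

(moved 0.6)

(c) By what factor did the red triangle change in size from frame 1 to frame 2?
1.7×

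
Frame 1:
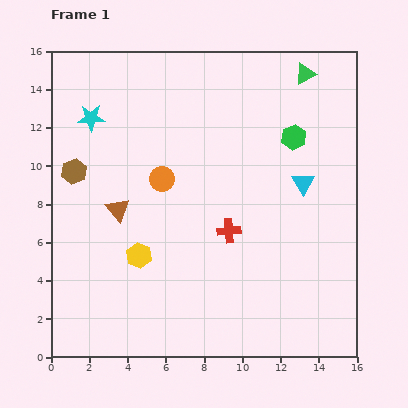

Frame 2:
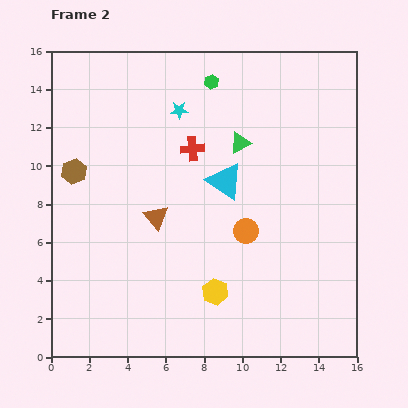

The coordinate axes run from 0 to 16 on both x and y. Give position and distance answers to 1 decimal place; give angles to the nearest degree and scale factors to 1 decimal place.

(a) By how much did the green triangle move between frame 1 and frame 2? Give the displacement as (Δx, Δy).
(-3.4, -3.6)

The green triangle was at (13.3, 14.8) in frame 1 and (9.9, 11.2) in frame 2.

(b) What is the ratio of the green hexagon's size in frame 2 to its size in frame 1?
0.6×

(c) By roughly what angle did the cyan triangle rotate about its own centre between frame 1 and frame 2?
24° counter-clockwise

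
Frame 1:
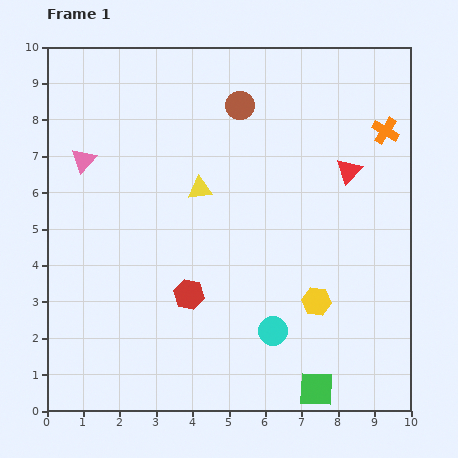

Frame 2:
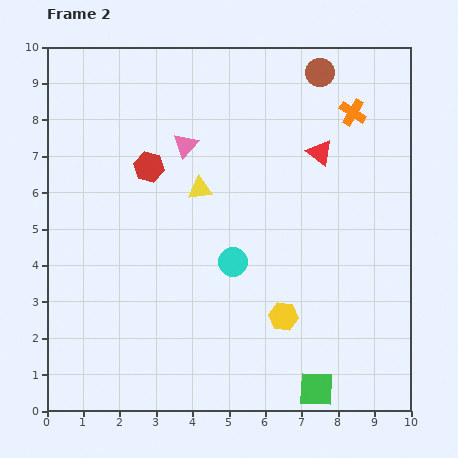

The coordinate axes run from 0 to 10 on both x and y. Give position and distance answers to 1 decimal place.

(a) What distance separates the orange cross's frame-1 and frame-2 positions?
1.0

The orange cross moved from (9.3, 7.7) to (8.4, 8.2), a distance of √(0.9² + 0.5²) ≈ 1.0.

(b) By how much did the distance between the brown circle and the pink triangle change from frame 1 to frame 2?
-0.4

Distance in frame 1: 4.6. Distance in frame 2: 4.2.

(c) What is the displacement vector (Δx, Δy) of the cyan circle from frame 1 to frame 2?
(-1.1, 1.9)

The cyan circle was at (6.2, 2.2) in frame 1 and (5.1, 4.1) in frame 2.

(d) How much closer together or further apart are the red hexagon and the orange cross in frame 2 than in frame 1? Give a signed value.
-1.2

Distance in frame 1: 7.0. Distance in frame 2: 5.8.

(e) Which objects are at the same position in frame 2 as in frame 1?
the yellow triangle, the green square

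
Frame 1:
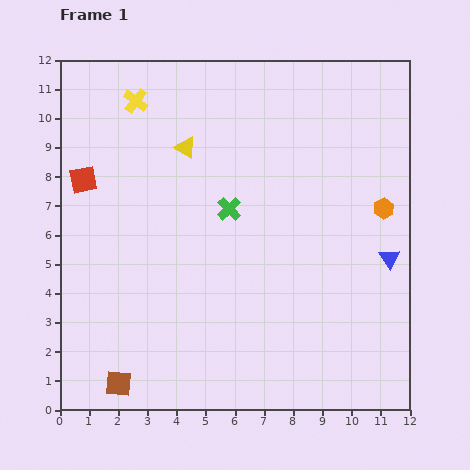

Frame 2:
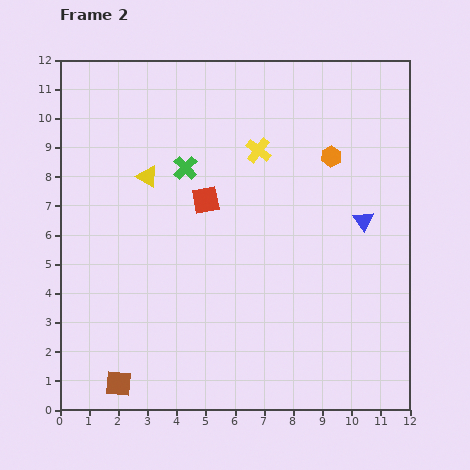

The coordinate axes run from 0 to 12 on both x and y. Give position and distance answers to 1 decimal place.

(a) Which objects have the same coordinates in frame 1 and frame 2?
the brown square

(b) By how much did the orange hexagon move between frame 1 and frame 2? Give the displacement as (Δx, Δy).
(-1.8, 1.8)

The orange hexagon was at (11.1, 6.9) in frame 1 and (9.3, 8.7) in frame 2.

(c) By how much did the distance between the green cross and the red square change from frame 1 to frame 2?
-3.8

Distance in frame 1: 5.1. Distance in frame 2: 1.3.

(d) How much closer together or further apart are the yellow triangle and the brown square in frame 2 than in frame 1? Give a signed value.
-1.2

Distance in frame 1: 8.4. Distance in frame 2: 7.2.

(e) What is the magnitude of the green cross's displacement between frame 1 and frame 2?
2.1

The green cross moved from (5.8, 6.9) to (4.3, 8.3), a distance of √(1.5² + 1.4²) ≈ 2.1.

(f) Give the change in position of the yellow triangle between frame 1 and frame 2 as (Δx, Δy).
(-1.3, -1.0)

The yellow triangle was at (4.3, 9.0) in frame 1 and (3.0, 8.0) in frame 2.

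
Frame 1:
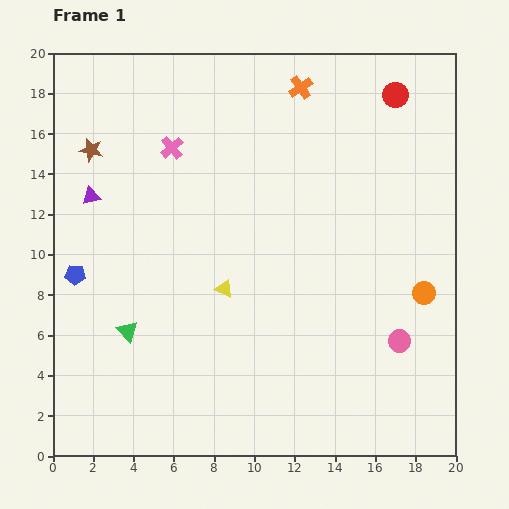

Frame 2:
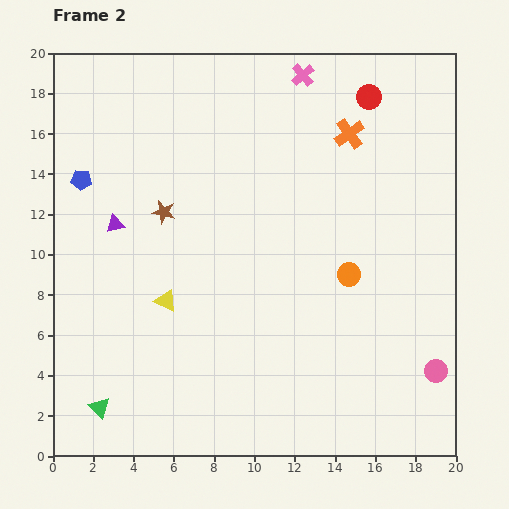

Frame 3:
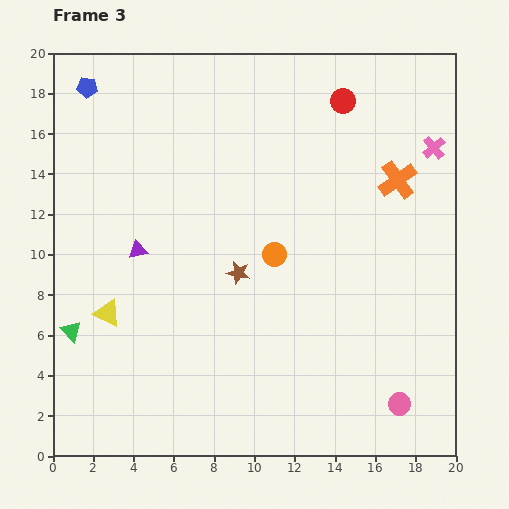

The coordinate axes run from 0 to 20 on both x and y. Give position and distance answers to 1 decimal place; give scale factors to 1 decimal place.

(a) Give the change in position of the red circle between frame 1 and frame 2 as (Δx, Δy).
(-1.3, -0.1)

The red circle was at (17.0, 17.9) in frame 1 and (15.7, 17.8) in frame 2.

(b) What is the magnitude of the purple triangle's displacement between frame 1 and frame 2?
1.8

The purple triangle moved from (1.9, 12.9) to (3.1, 11.5), a distance of √(1.2² + 1.4²) ≈ 1.8.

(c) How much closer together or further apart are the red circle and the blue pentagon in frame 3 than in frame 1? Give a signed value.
-5.5

Distance in frame 1: 18.2. Distance in frame 3: 12.7.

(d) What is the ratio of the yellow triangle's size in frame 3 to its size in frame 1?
1.5×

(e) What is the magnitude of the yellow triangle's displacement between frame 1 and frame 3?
5.9

The yellow triangle moved from (8.5, 8.3) to (2.7, 7.1), a distance of √(5.8² + 1.2²) ≈ 5.9.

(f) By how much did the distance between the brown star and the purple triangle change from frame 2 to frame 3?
+2.6

Distance in frame 2: 2.5. Distance in frame 3: 5.1.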